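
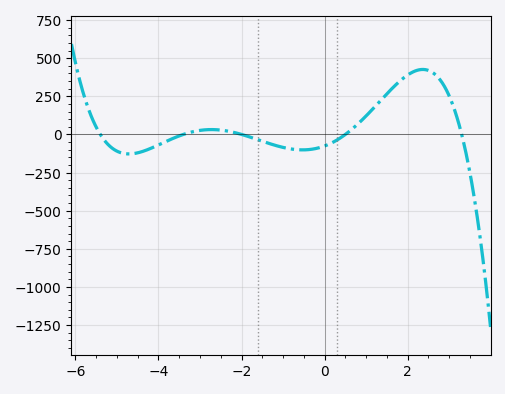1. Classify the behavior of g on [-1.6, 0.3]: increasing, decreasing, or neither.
neither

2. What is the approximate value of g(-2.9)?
50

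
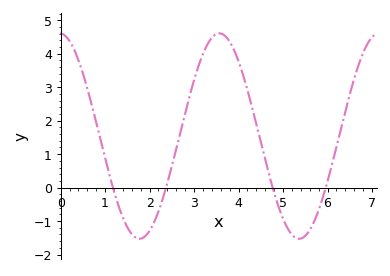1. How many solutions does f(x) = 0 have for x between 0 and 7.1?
4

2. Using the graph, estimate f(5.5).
-1.4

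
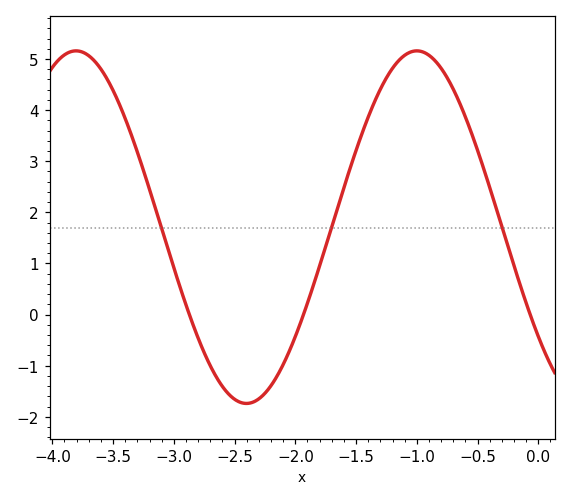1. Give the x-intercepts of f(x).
-2.9, -1.9, -0.1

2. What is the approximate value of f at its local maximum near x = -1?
5.2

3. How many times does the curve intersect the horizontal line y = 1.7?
3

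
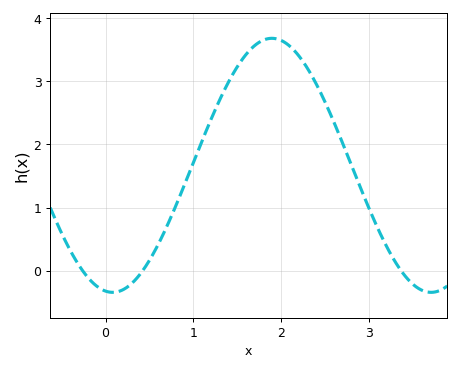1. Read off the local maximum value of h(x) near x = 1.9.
3.7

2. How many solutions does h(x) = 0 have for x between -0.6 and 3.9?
3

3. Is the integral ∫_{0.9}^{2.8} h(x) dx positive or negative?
positive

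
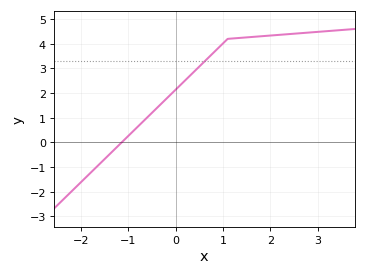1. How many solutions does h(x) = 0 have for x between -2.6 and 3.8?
1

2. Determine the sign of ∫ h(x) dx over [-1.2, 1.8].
positive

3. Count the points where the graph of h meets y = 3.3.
1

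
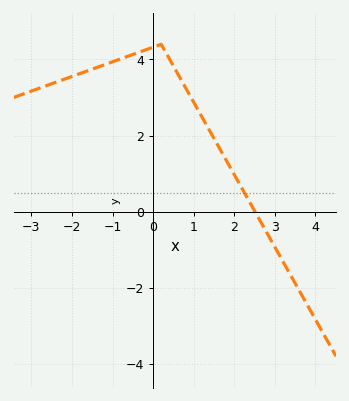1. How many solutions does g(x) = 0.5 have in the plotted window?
1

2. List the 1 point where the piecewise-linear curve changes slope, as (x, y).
(0.2, 4.4)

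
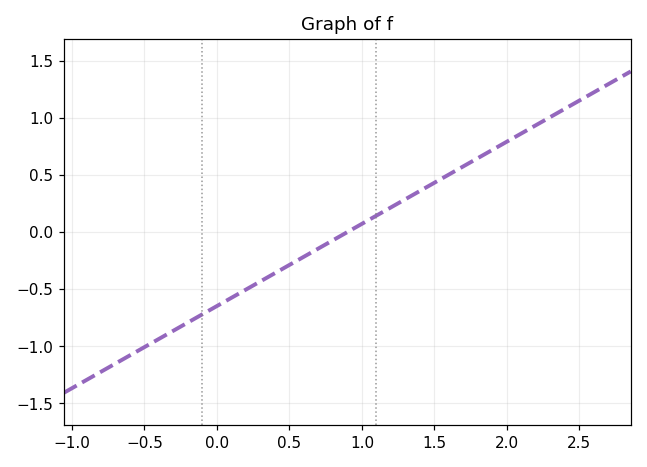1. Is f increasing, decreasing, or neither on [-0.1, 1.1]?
increasing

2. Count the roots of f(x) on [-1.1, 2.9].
1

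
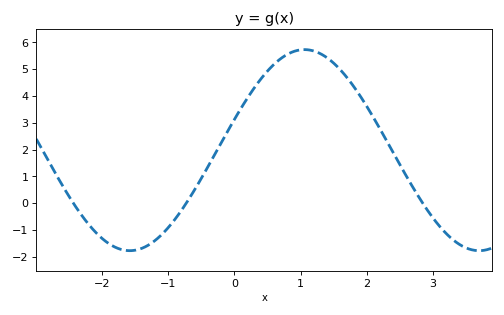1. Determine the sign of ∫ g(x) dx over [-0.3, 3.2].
positive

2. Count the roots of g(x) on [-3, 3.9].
3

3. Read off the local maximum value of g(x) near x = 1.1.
5.7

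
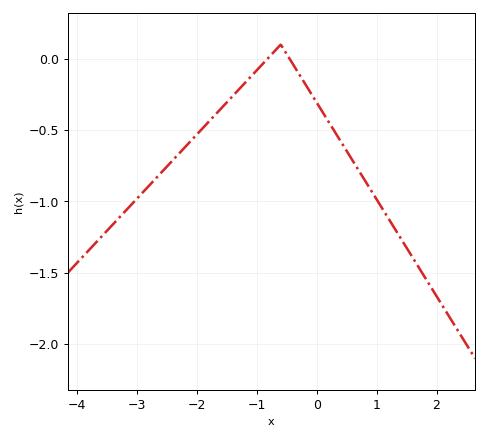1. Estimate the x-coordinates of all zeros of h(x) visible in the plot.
-0.8, -0.5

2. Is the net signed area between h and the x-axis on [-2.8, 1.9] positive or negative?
negative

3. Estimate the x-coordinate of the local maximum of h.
-0.6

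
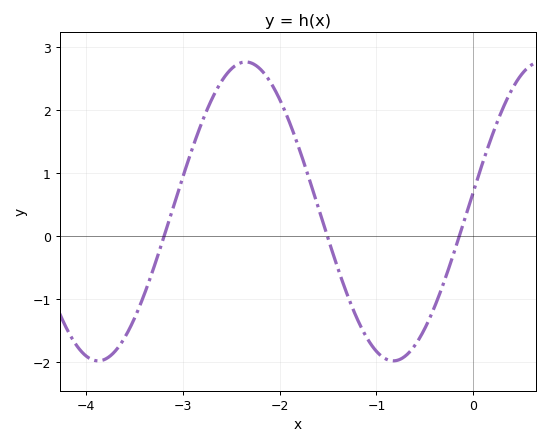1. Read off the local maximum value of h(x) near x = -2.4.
2.76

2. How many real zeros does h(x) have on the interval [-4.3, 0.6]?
3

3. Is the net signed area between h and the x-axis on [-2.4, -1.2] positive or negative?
positive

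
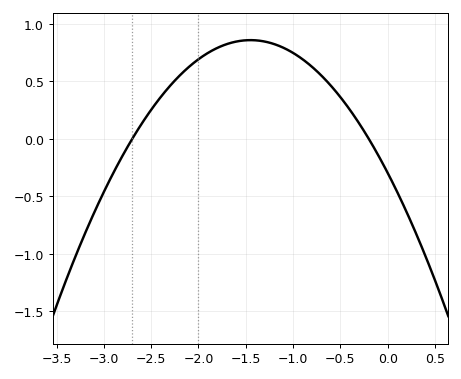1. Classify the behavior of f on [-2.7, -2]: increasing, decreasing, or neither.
increasing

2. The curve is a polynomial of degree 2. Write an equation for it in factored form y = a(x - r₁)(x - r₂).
y = -0.55(x + 2.7)(x + 0.2)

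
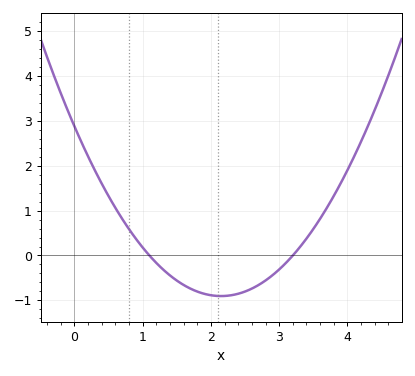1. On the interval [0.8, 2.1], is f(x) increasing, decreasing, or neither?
decreasing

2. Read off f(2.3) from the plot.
-0.886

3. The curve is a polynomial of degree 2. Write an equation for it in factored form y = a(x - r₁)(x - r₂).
y = 0.82(x - 1.1)(x - 3.2)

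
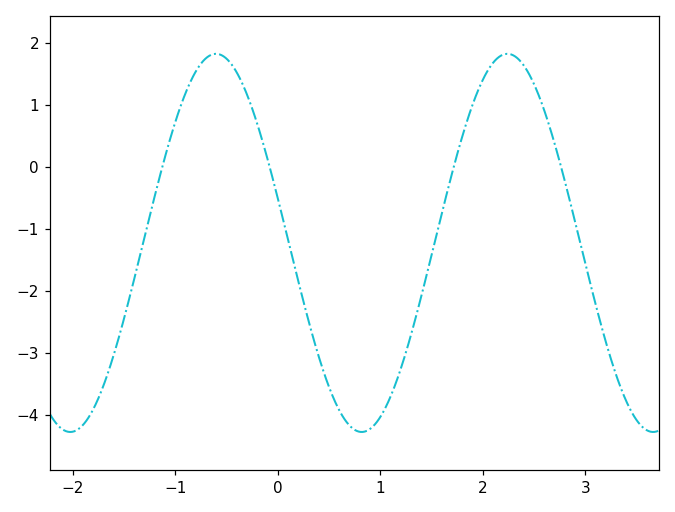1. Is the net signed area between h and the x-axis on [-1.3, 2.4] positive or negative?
negative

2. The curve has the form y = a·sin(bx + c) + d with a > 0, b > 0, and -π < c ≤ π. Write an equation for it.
y = 3.05sin(2.2x + 2.9) - 1.23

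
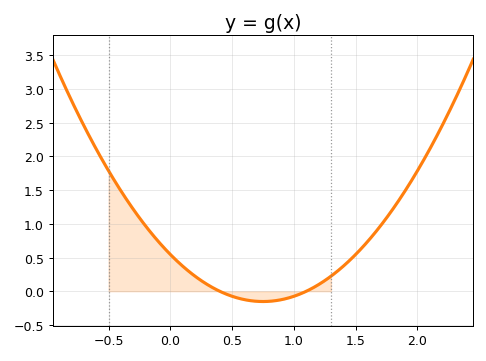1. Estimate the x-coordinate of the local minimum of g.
0.75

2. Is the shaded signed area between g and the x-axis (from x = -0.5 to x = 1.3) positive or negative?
positive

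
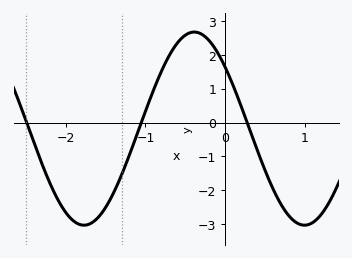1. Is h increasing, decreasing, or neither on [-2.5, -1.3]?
neither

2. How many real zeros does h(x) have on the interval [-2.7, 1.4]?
3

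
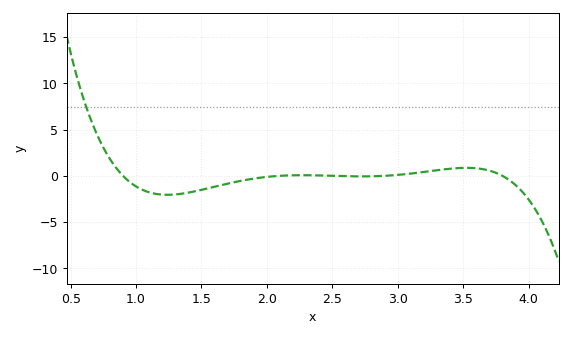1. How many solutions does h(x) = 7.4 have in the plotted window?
1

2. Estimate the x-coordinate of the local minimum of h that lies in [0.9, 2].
1.2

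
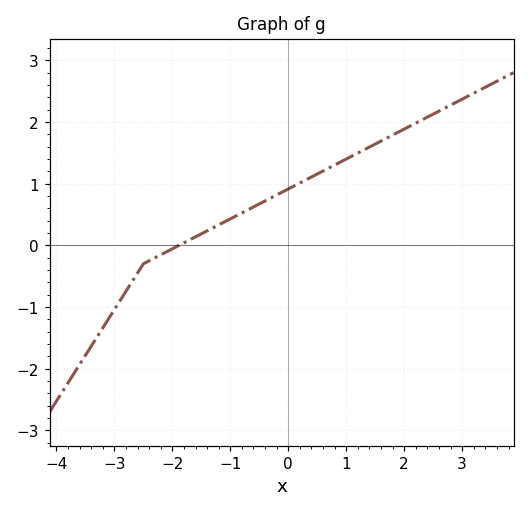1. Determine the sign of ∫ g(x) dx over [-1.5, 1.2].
positive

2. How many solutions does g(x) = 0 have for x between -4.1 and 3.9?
1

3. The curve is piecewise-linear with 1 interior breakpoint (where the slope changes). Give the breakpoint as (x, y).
(-2.5, -0.3)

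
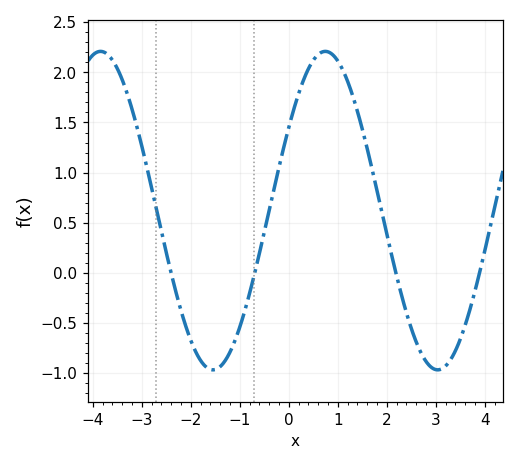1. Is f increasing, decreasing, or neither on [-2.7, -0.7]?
neither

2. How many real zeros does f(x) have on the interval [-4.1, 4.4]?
4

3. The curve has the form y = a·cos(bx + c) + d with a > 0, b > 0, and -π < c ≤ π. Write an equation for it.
y = 1.59cos(1.37x - 1.02) + 0.62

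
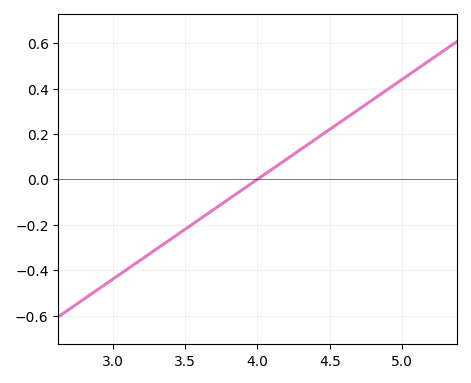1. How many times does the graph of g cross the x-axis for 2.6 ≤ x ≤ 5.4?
1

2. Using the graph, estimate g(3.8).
-0.08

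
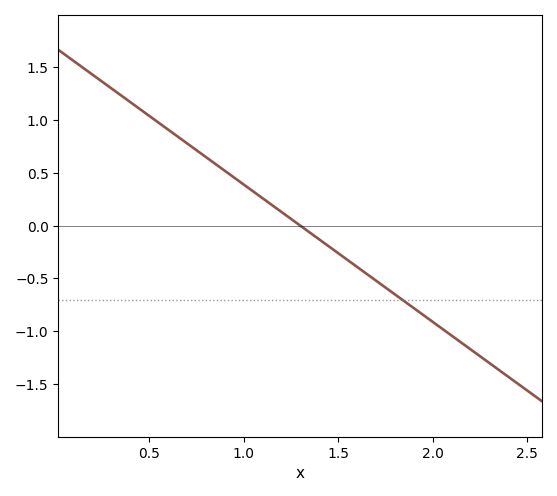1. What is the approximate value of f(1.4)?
-0.15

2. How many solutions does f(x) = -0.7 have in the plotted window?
1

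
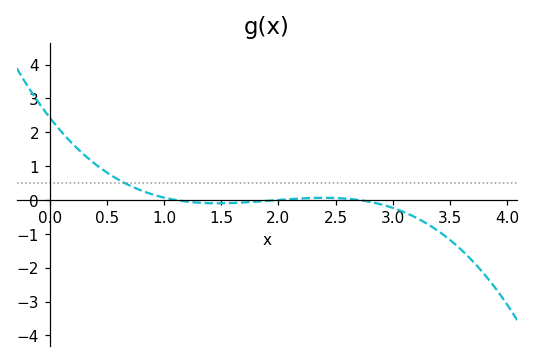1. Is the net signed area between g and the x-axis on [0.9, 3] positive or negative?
negative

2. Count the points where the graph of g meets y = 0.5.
1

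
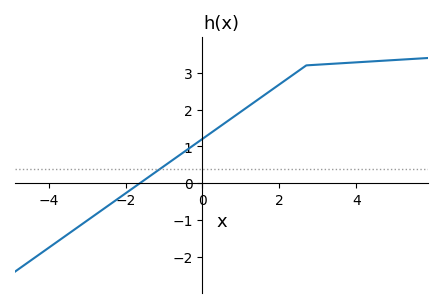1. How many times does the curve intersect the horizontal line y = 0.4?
1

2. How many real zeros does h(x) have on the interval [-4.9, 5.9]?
1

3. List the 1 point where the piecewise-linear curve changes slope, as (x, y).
(2.7, 3.2)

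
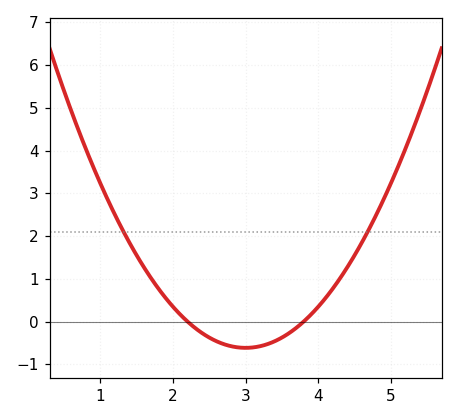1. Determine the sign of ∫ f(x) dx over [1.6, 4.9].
positive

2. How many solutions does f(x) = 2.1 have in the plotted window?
2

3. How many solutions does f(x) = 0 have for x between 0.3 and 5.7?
2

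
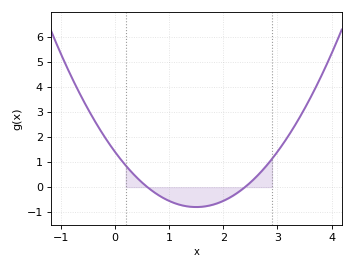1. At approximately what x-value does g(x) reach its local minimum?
1.5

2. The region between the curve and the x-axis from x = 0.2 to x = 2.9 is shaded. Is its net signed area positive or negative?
negative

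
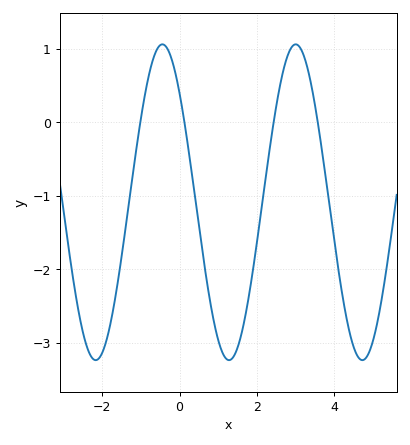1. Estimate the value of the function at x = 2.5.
0.2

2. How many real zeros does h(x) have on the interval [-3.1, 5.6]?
4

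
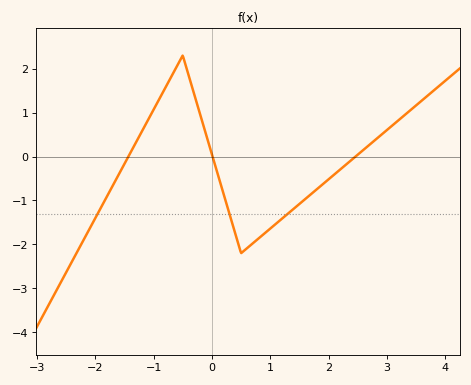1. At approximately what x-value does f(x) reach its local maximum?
-0.499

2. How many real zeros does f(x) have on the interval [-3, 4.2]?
3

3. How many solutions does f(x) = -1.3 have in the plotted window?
3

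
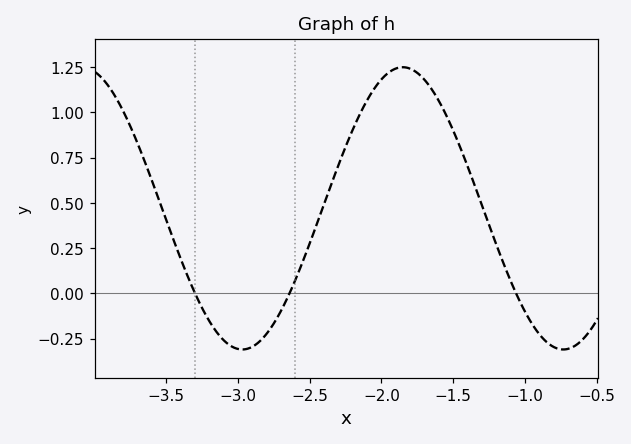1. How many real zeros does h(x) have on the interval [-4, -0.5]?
3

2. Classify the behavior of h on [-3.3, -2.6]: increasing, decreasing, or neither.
neither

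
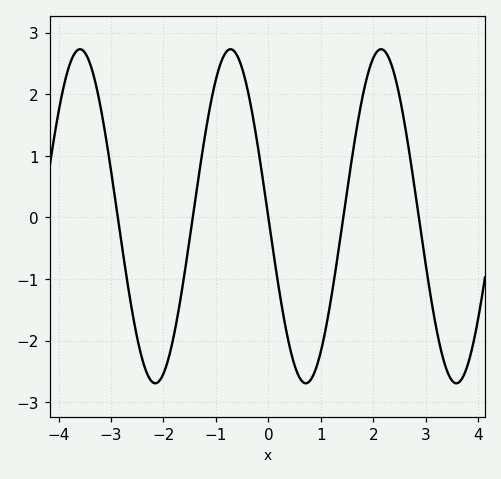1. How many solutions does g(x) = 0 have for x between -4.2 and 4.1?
5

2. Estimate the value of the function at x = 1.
-2.17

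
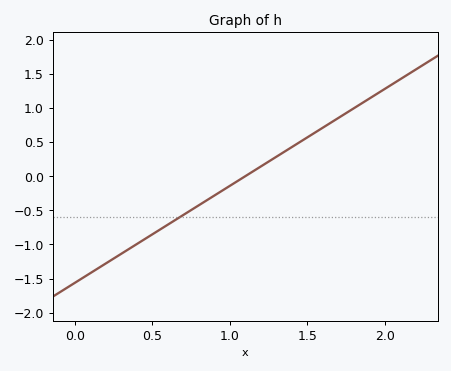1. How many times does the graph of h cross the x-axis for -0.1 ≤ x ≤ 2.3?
1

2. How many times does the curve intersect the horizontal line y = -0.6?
1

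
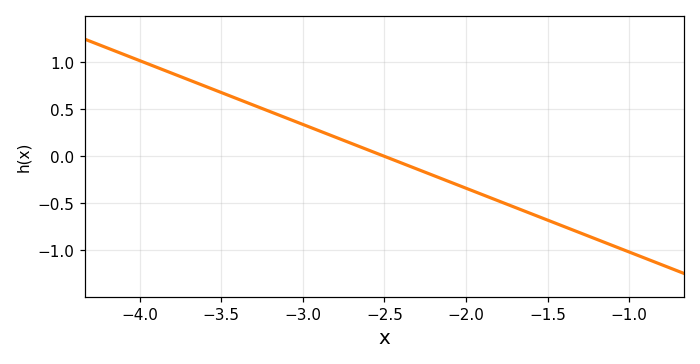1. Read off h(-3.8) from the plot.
0.884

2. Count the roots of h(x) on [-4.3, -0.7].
1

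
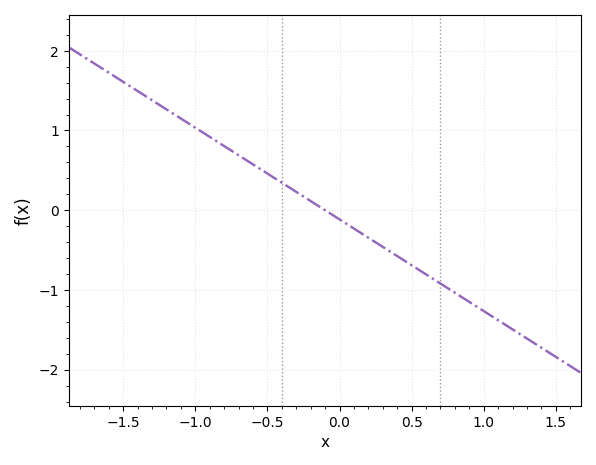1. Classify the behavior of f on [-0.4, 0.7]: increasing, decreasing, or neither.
decreasing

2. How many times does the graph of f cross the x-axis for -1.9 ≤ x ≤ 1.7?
1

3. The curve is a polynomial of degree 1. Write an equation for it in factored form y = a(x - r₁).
y = -1.15(x + 0.1)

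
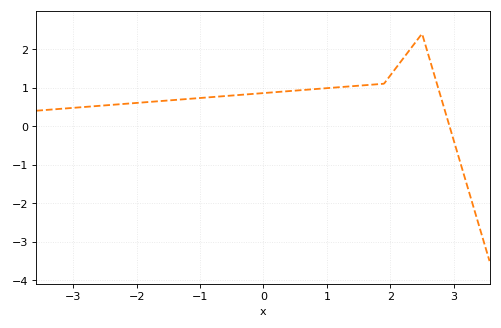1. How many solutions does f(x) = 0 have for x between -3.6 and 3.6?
1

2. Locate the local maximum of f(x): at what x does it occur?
2.5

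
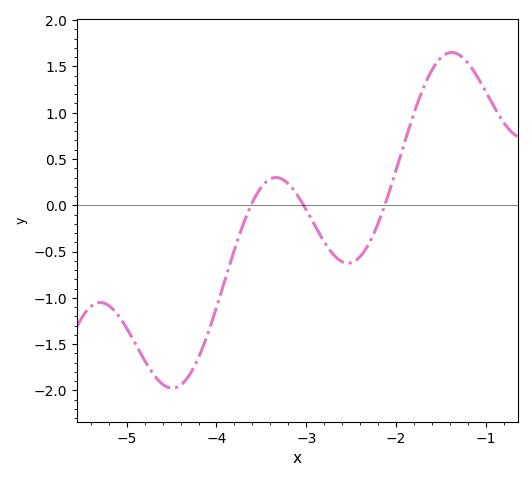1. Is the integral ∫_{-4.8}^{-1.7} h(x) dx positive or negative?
negative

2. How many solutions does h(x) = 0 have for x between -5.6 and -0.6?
3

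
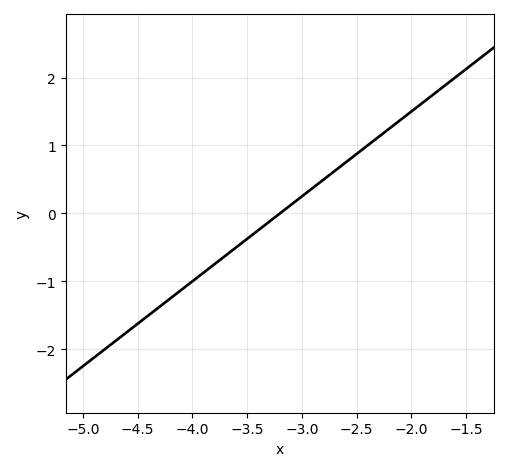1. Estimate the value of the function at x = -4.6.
-1.8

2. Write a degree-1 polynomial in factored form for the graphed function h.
y = 1.25(x + 3.2)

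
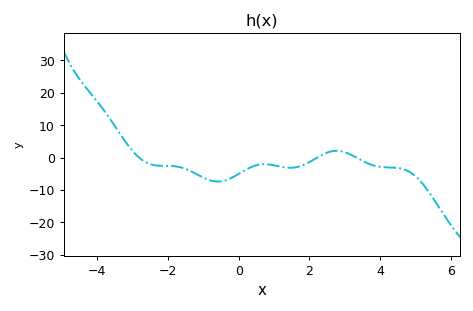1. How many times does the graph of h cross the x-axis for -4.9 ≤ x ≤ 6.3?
3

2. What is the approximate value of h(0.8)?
-2.05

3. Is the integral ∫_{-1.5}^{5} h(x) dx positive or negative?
negative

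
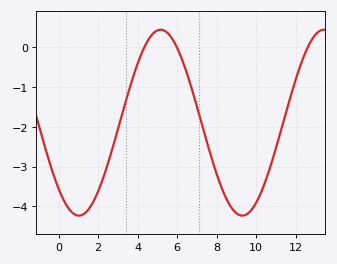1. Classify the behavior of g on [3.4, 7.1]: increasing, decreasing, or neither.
neither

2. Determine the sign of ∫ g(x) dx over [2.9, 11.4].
negative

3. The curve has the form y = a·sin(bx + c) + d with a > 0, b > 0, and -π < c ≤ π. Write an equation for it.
y = 2.33sin(0.76x - 2.4) - 1.9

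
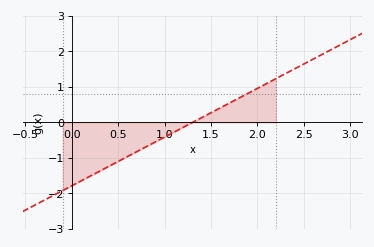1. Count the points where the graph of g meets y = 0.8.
1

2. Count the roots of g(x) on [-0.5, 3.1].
1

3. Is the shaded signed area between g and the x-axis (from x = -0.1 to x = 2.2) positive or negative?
negative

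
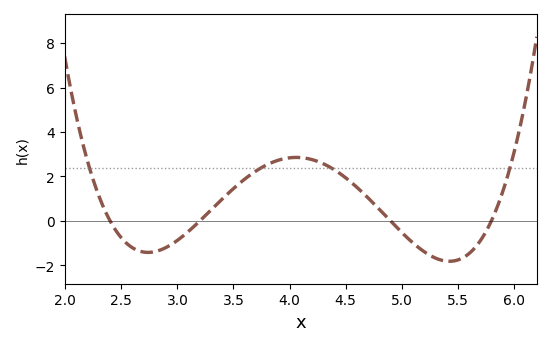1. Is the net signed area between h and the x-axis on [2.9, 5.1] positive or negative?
positive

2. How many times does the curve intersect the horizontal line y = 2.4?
4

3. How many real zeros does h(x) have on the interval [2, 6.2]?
4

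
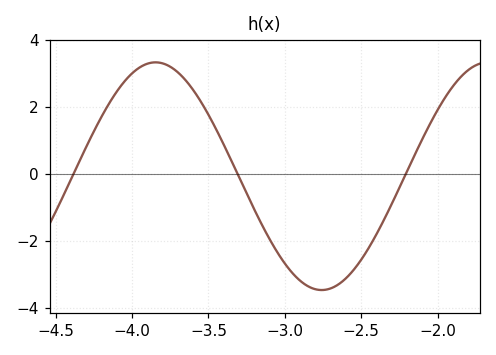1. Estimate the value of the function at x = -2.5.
-2.6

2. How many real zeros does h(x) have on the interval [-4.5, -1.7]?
3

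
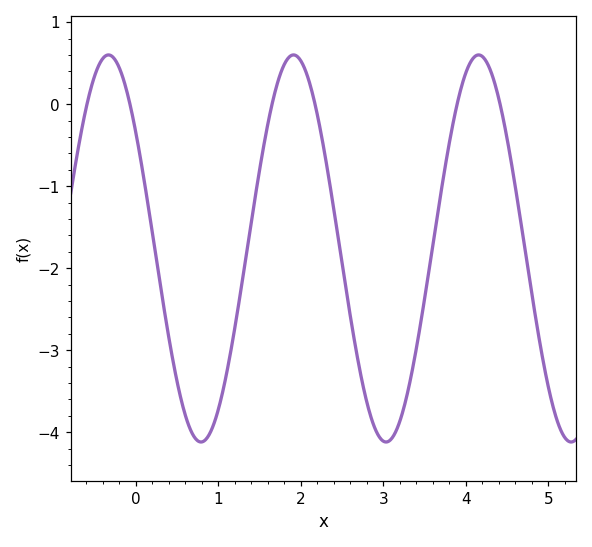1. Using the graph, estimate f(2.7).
-3.2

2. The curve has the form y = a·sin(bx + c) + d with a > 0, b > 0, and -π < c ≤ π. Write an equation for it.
y = 2.36sin(2.8x + 2.5) - 1.76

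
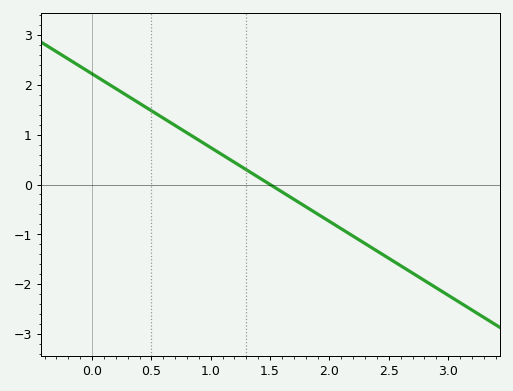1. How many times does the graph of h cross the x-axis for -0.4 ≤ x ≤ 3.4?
1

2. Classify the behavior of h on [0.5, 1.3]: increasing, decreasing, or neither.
decreasing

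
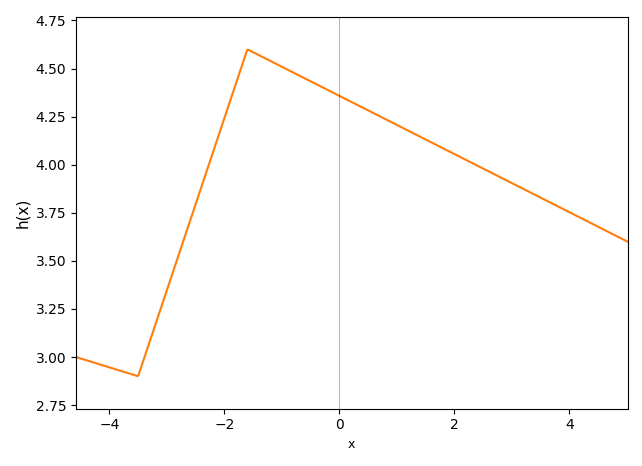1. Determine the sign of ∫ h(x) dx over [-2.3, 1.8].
positive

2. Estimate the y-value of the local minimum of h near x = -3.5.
2.9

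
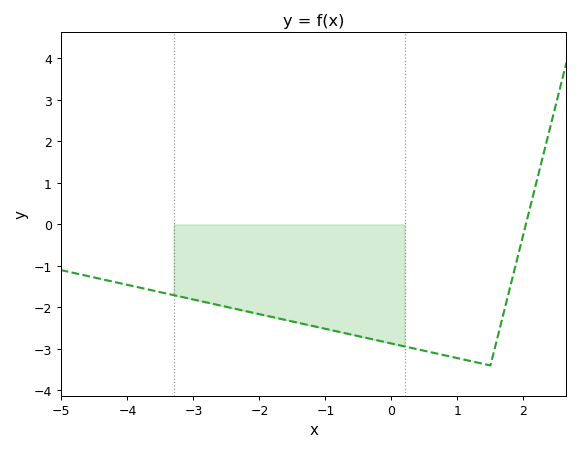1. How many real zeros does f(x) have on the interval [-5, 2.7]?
1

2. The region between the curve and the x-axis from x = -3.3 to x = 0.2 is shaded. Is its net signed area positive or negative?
negative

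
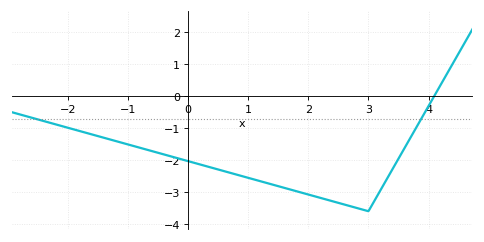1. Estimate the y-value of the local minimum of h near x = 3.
-3.6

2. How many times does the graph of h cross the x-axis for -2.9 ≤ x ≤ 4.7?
1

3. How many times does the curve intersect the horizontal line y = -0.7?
2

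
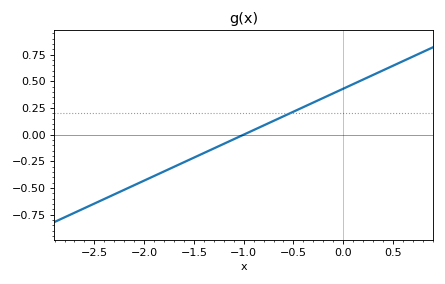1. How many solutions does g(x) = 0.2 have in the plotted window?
1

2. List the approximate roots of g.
-1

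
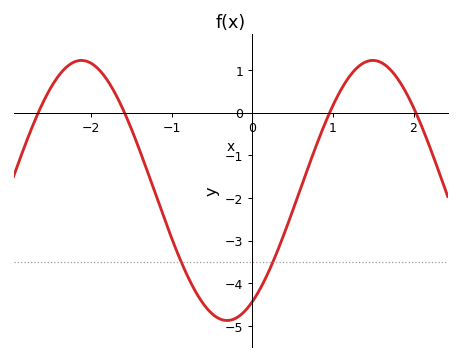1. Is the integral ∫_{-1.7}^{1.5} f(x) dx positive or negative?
negative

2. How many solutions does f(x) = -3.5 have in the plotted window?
2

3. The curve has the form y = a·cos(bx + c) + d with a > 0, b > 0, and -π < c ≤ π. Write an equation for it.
y = 3.05cos(1.74x - 2.6) - 1.82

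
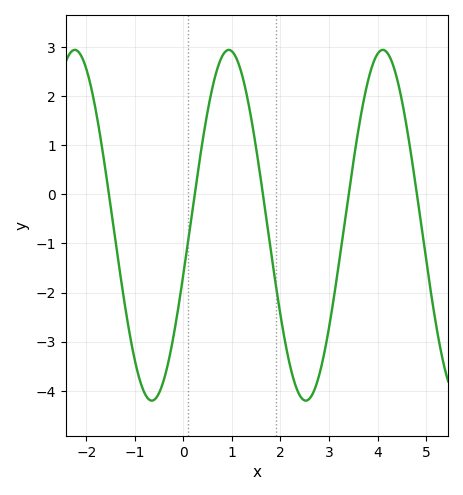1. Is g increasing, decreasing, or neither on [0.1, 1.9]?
neither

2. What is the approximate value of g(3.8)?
2.29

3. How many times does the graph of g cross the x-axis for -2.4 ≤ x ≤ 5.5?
5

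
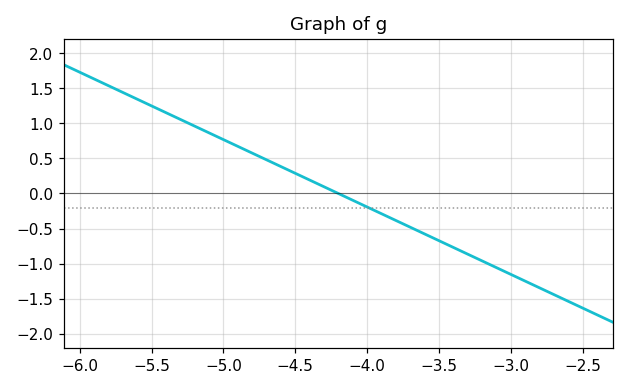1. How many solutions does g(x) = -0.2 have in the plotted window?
1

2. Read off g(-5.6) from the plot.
1.35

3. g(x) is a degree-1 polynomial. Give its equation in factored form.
y = -0.96(x + 4.2)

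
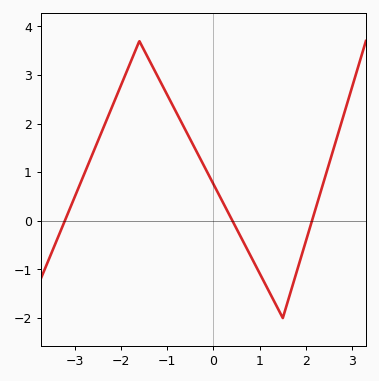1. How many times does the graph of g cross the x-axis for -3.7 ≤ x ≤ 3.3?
3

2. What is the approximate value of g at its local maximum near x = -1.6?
3.7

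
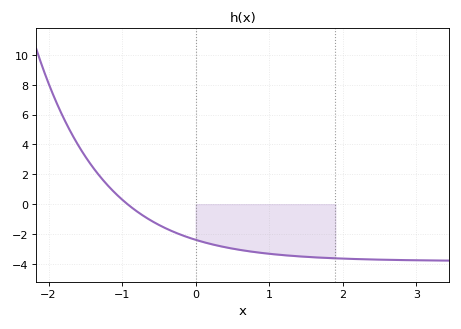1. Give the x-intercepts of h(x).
-0.9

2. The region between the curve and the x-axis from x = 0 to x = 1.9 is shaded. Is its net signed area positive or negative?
negative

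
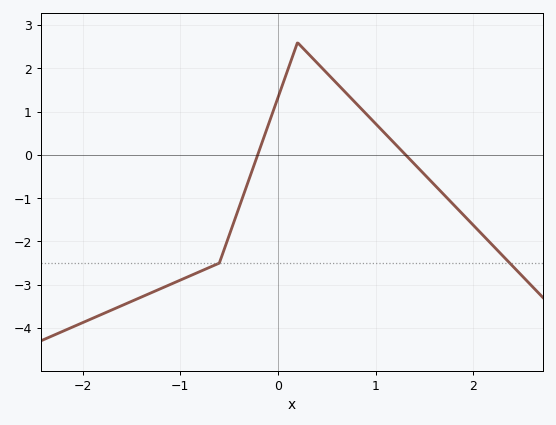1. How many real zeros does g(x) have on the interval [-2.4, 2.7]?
2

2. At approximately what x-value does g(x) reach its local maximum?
0.201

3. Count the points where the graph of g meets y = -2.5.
2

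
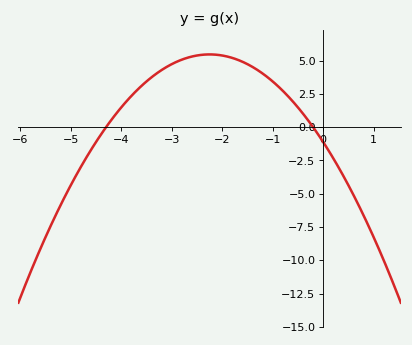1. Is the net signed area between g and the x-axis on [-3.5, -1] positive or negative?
positive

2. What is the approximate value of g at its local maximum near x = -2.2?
5.5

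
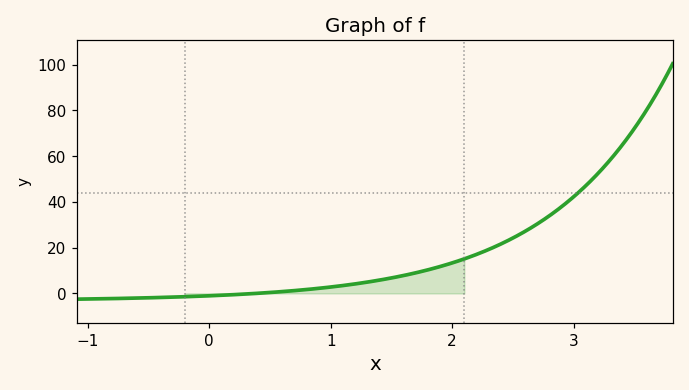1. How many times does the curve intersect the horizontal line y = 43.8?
1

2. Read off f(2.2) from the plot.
18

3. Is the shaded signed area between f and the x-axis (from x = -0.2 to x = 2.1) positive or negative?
positive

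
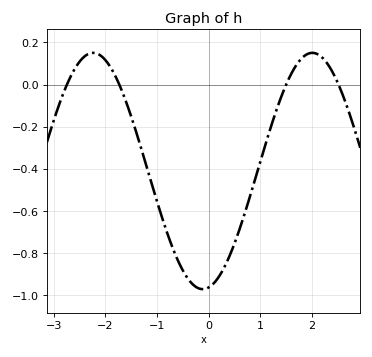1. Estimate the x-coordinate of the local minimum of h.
-0.1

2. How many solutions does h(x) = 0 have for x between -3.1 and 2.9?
4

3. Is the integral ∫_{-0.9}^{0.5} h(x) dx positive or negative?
negative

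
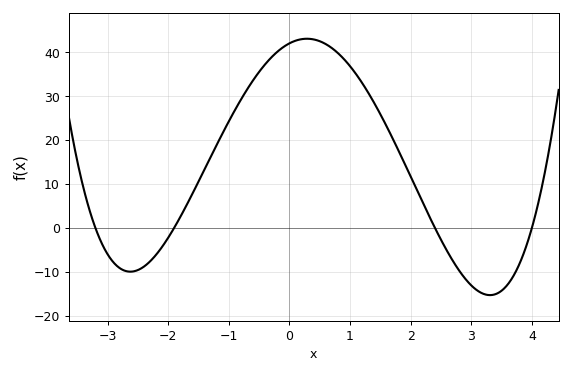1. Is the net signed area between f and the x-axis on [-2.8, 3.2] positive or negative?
positive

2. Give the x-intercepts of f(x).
-3.2, -2, 2.4, 4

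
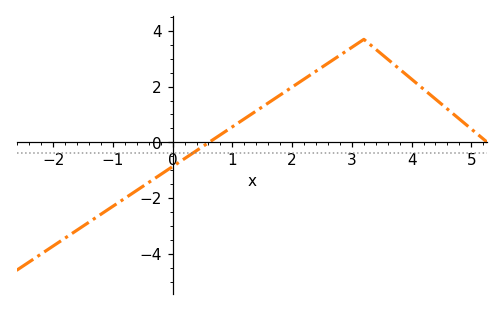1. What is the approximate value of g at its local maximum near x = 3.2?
3.7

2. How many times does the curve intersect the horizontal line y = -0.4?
1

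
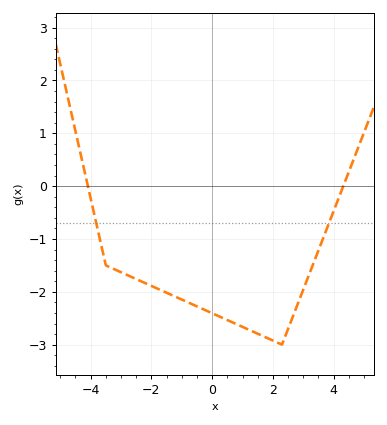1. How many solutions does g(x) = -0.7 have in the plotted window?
2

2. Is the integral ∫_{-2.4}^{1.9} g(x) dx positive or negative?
negative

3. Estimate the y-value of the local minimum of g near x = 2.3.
-3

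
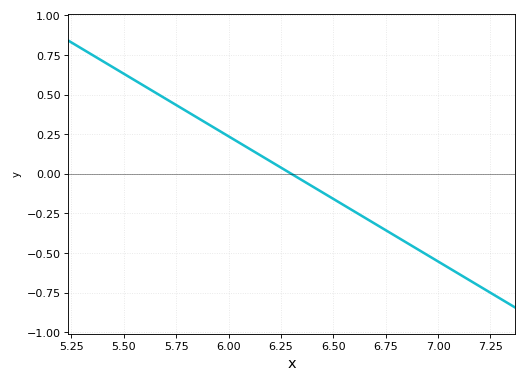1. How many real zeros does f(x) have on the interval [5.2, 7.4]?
1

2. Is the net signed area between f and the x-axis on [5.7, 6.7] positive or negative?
positive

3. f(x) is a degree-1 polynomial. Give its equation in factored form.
y = -0.79(x - 6.3)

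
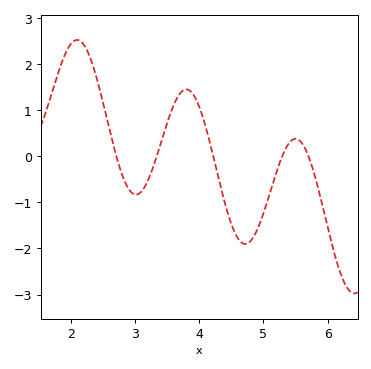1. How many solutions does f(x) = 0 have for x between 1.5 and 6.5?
5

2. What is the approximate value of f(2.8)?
-0.4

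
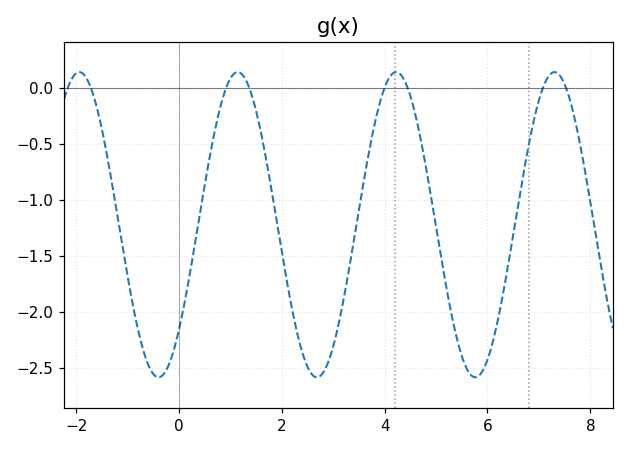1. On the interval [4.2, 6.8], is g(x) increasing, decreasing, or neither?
neither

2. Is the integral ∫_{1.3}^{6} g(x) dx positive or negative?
negative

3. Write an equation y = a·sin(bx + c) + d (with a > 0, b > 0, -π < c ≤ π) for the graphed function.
y = 1.36sin(2x - 0.76) - 1.22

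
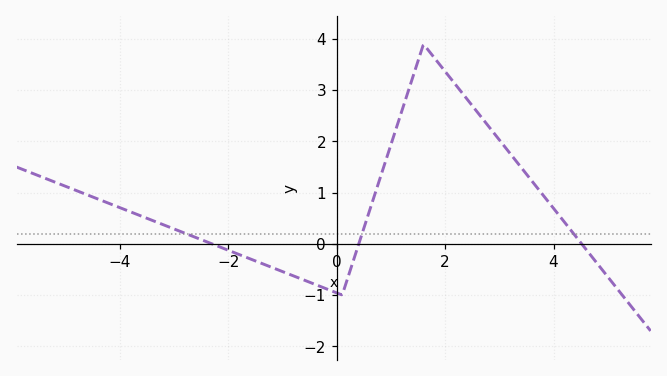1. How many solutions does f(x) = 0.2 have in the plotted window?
3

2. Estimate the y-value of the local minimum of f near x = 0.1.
-0.999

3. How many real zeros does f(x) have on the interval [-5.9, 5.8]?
3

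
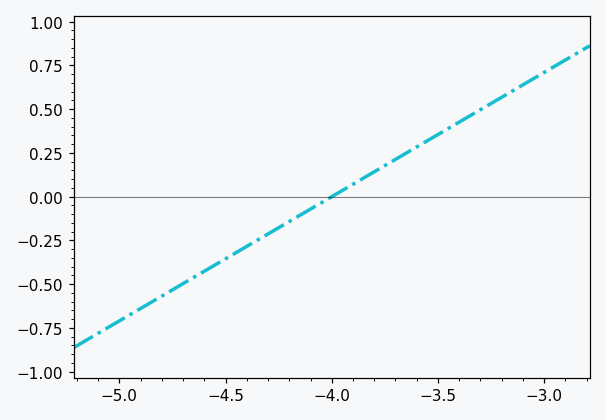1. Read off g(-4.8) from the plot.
-0.568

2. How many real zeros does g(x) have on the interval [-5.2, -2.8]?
1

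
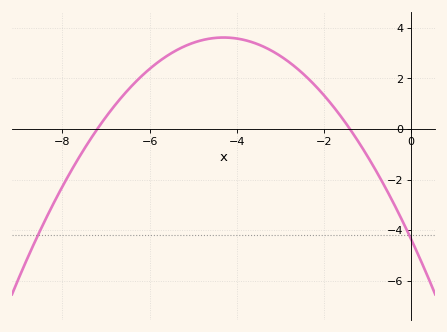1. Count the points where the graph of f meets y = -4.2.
2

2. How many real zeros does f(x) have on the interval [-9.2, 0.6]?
2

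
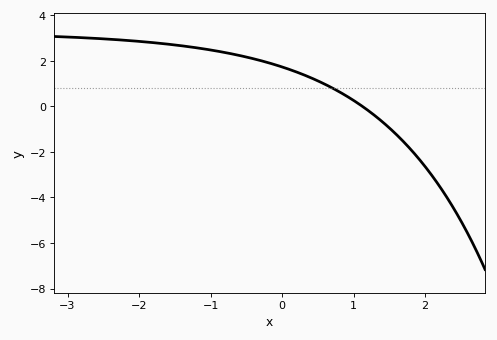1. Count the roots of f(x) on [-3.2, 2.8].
1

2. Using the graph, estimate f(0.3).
1.39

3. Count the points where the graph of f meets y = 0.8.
1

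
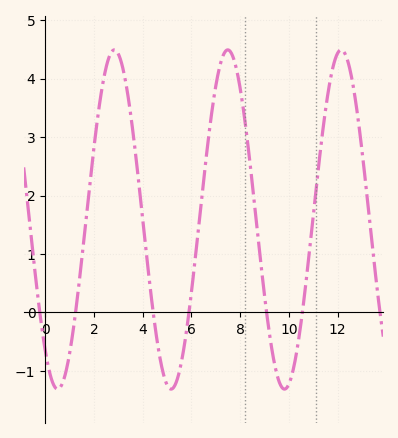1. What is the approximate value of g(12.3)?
4.43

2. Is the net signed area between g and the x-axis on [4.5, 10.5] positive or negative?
positive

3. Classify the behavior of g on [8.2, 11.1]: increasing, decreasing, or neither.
neither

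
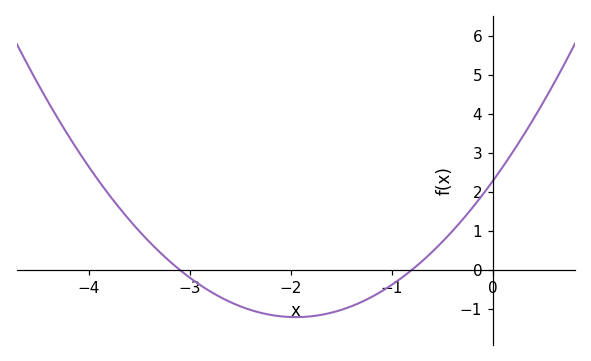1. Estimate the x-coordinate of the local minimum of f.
-2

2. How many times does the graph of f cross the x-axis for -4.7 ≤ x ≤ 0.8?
2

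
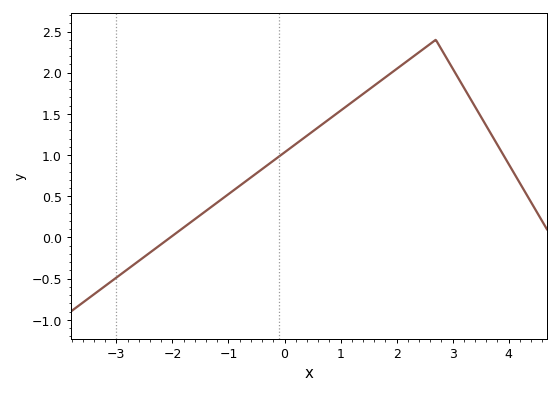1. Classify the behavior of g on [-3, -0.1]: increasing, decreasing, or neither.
increasing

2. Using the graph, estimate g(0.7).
1.4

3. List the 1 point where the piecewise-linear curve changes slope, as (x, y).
(2.7, 2.4)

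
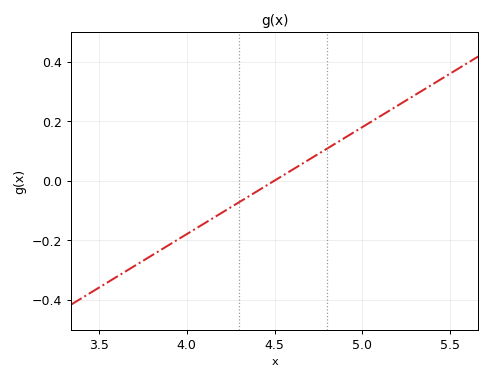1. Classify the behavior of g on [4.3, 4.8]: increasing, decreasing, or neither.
increasing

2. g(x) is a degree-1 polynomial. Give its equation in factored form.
y = 0.36(x - 4.5)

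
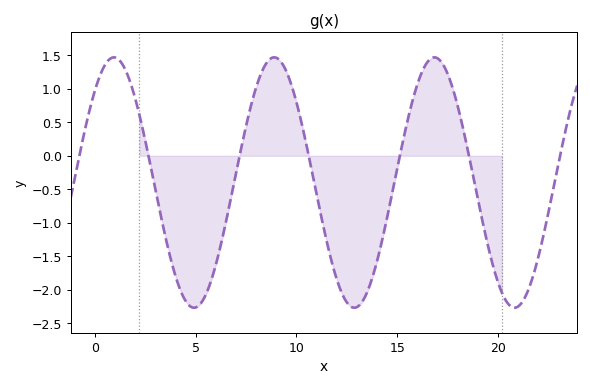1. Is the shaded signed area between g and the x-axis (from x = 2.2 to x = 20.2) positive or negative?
negative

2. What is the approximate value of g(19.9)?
-1.8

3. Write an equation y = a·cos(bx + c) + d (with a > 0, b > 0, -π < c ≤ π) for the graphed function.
y = 1.87cos(0.79x - 0.74) - 0.4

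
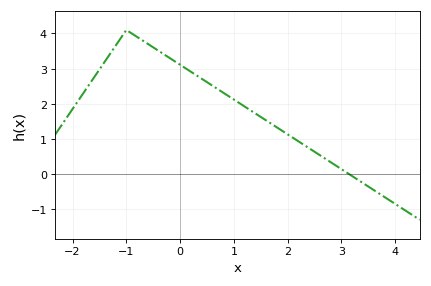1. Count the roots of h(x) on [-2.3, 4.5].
1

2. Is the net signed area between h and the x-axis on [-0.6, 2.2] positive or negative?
positive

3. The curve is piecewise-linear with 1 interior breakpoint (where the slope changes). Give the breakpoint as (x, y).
(-1, 4.1)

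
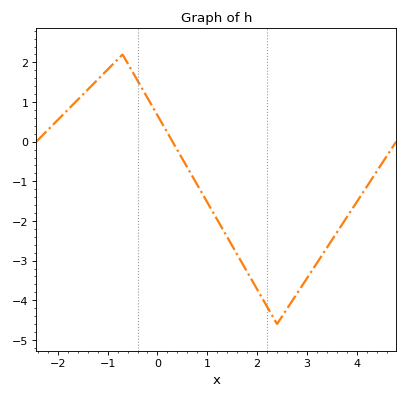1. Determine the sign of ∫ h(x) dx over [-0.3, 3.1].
negative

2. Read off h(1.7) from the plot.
-3.06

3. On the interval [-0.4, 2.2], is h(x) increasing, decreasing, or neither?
decreasing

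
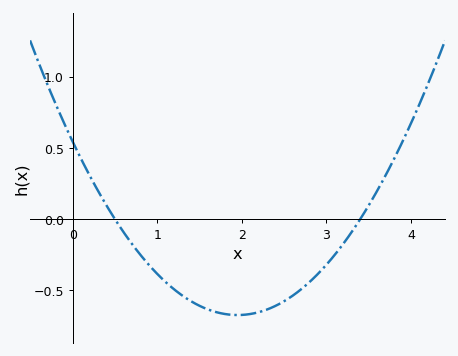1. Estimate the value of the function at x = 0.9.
-0.32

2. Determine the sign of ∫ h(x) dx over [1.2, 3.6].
negative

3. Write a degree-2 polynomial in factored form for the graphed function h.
y = 0.32(x - 0.5)(x - 3.4)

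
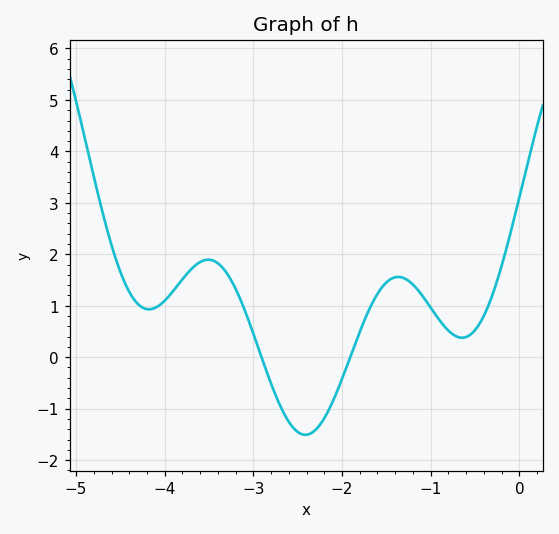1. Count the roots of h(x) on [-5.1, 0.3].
2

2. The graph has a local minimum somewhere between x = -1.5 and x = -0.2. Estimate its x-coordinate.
-0.646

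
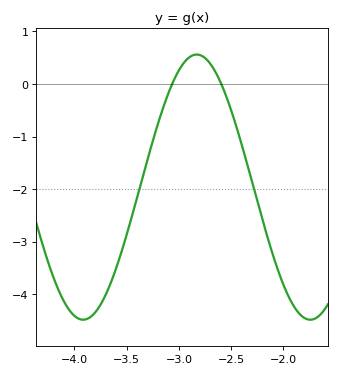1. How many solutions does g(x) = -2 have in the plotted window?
2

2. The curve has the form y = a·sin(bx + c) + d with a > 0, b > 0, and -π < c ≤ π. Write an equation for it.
y = 2.52sin(2.89x - 2.82) - 1.96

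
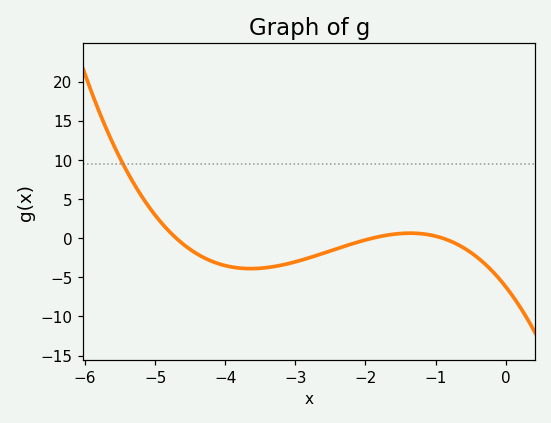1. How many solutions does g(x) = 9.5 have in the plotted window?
1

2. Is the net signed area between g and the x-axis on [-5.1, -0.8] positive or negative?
negative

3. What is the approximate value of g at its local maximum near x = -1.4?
0.5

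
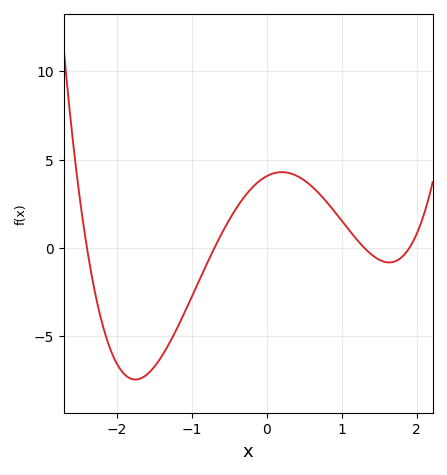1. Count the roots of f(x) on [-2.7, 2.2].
4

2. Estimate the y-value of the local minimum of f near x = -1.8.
-7.45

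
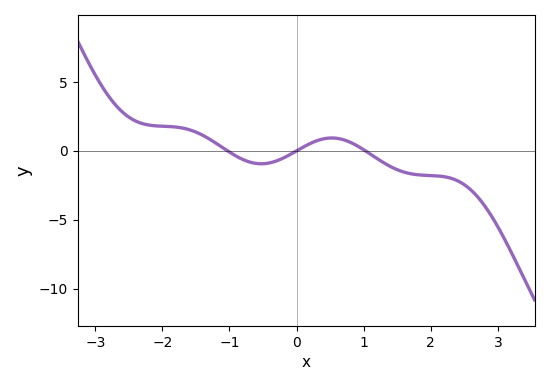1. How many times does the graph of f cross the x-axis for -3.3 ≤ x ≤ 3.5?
3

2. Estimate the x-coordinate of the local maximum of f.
0.5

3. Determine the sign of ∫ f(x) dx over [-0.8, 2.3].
negative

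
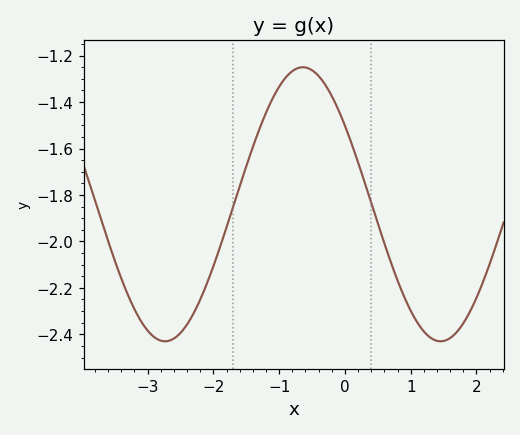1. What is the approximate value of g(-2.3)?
-2.31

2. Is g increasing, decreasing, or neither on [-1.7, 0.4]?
neither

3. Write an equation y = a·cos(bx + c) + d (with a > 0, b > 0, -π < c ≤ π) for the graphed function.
y = 0.59cos(1.5x + 0.96) - 1.84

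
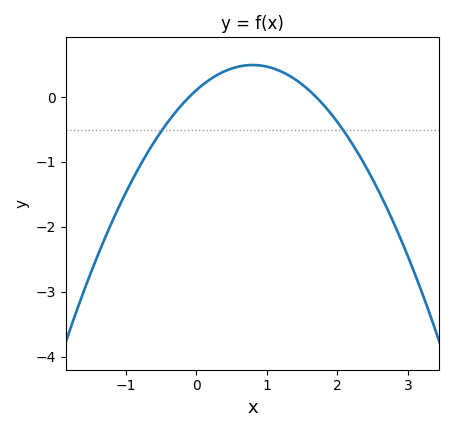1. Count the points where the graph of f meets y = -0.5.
2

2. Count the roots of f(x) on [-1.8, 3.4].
2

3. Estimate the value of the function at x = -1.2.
-1.95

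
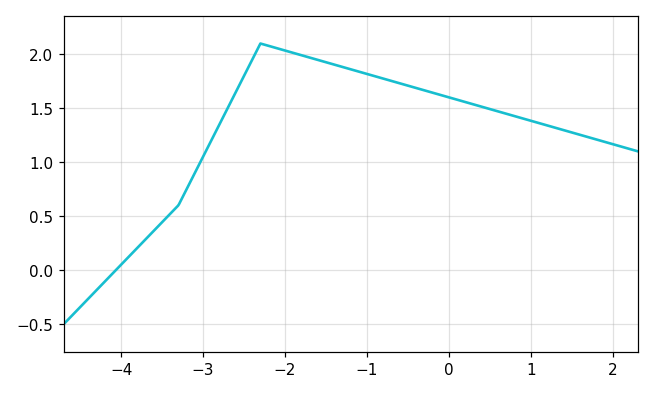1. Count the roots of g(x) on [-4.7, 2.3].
1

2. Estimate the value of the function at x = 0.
1.6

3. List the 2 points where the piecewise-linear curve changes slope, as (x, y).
(-3.3, 0.6); (-2.3, 2.1)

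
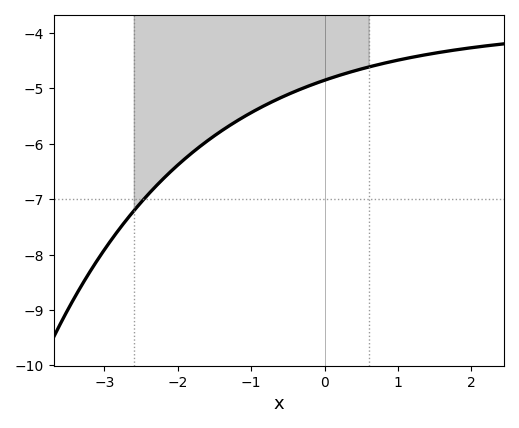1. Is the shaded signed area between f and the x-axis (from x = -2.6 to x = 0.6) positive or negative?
negative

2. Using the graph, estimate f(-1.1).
-5.5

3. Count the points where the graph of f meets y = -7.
1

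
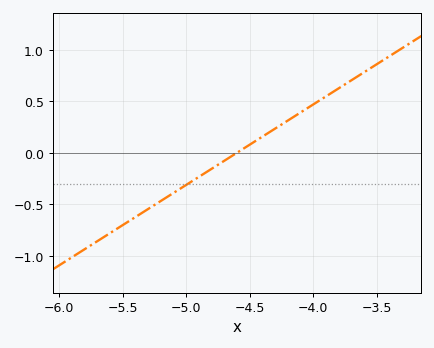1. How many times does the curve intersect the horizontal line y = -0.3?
1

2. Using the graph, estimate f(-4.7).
-0.078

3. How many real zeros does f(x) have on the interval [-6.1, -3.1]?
1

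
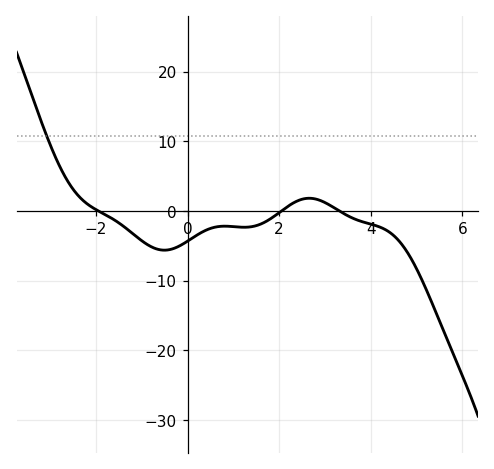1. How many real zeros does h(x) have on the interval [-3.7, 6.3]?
3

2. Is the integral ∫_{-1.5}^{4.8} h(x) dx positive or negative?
negative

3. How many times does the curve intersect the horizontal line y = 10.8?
1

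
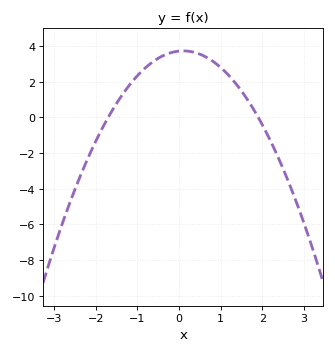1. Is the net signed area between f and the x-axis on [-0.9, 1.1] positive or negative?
positive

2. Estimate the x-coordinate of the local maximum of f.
0.1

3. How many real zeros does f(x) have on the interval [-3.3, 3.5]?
2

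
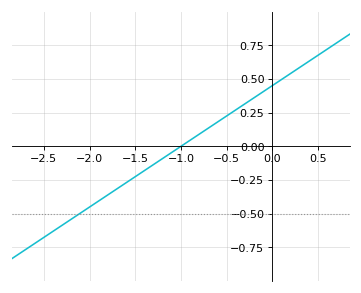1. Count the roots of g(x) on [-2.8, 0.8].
1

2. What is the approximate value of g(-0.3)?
0.32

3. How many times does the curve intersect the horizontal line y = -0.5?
1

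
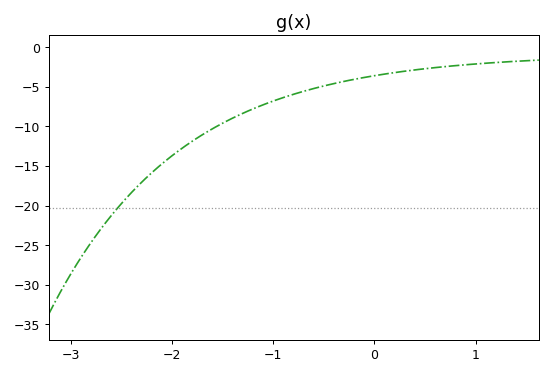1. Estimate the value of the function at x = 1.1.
-2.01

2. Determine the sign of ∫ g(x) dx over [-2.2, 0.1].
negative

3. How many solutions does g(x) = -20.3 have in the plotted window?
1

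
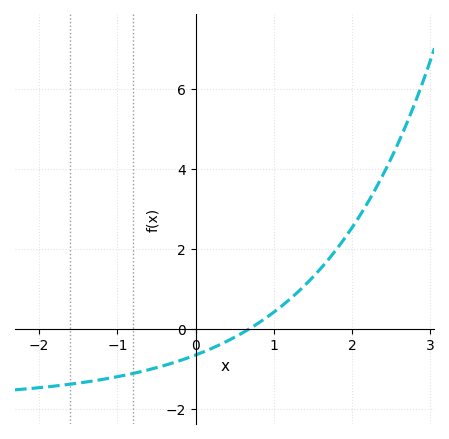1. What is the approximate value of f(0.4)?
-0.4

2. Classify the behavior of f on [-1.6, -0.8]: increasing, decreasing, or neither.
increasing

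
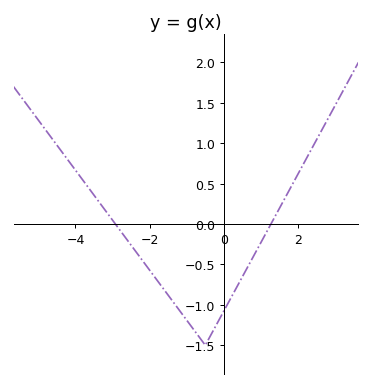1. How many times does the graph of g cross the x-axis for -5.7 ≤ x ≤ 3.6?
2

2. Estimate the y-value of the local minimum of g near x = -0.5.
-1.5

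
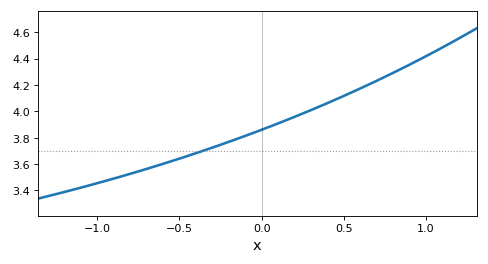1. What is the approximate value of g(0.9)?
4.35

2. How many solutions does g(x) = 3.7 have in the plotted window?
1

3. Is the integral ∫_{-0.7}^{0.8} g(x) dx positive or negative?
positive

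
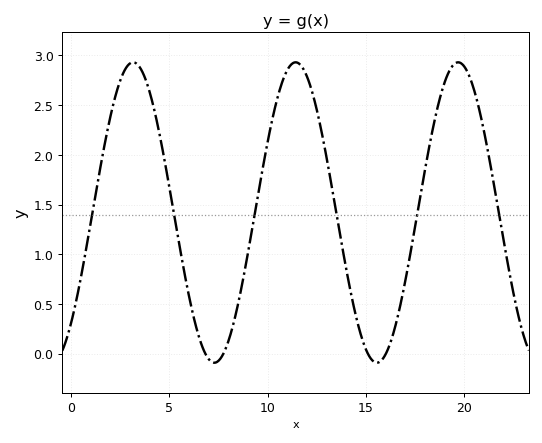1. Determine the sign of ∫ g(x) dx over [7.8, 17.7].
positive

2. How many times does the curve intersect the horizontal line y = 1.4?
6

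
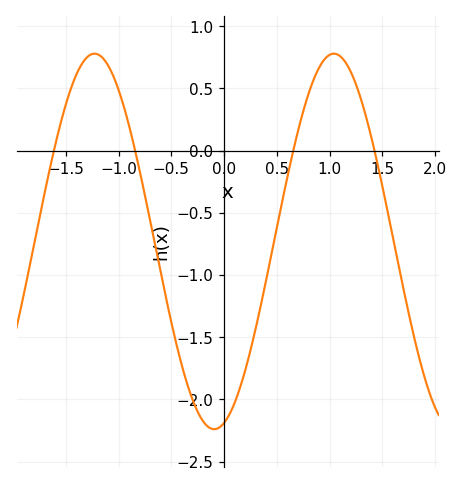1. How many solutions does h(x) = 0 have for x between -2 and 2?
4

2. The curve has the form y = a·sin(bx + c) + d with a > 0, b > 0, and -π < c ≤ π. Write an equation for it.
y = 1.51sin(2.8x - 1.3) - 0.73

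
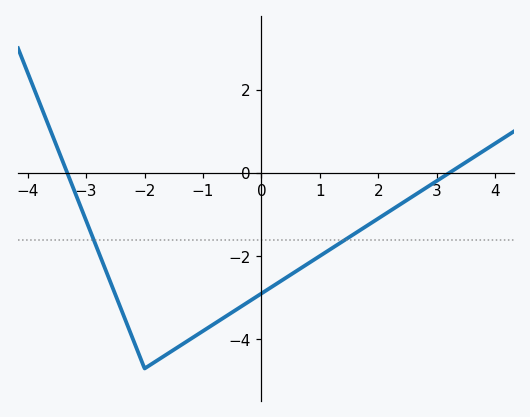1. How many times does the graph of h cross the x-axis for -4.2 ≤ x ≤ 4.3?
2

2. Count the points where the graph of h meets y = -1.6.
2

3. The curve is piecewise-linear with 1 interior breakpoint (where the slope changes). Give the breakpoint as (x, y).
(-2, -4.7)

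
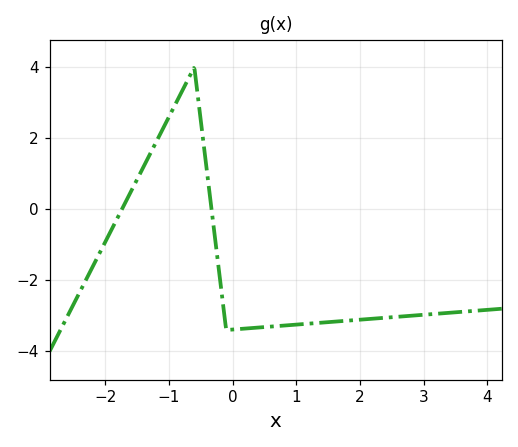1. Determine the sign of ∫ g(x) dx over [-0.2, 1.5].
negative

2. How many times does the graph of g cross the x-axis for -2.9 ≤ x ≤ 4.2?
2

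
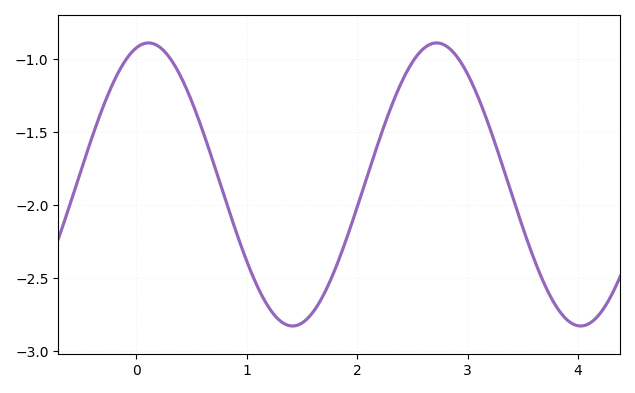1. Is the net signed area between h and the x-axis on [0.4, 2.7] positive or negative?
negative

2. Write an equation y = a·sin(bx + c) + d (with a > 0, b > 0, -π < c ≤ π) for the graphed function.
y = 0.97sin(2.41x + 1.3) - 1.86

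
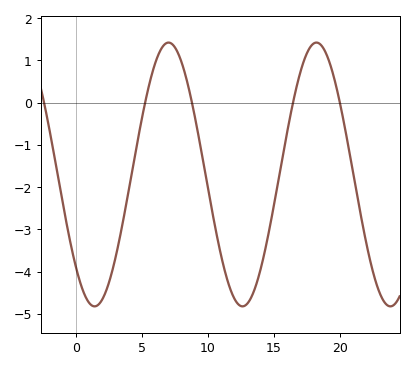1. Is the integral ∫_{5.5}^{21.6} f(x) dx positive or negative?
negative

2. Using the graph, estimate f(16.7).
0.4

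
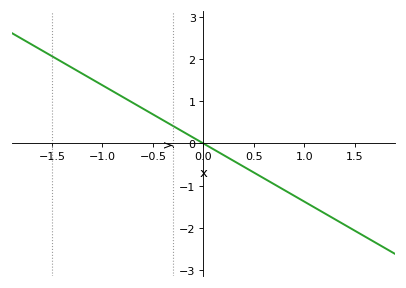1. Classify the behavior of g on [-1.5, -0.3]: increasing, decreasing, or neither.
decreasing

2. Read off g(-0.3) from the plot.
0.4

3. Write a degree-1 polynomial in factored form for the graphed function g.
y = -1.38(x - 0)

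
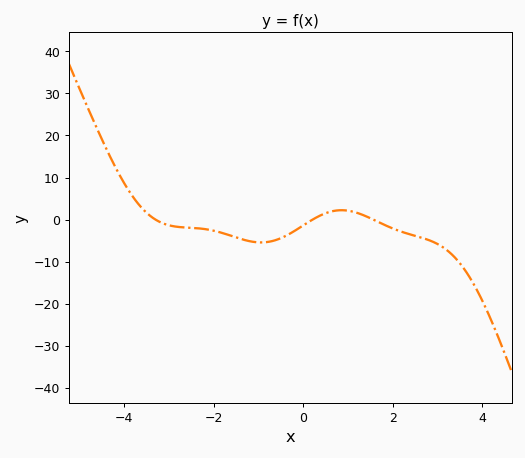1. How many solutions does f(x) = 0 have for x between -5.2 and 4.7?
3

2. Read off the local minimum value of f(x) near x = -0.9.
-5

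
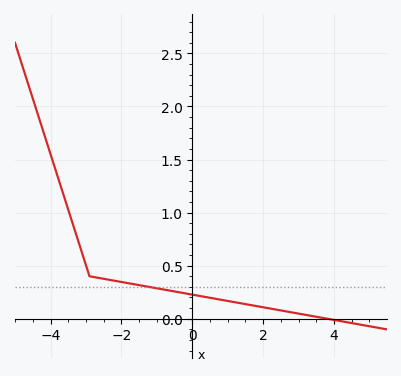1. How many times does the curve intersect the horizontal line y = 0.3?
1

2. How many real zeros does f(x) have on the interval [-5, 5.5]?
1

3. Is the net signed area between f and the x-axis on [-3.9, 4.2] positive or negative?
positive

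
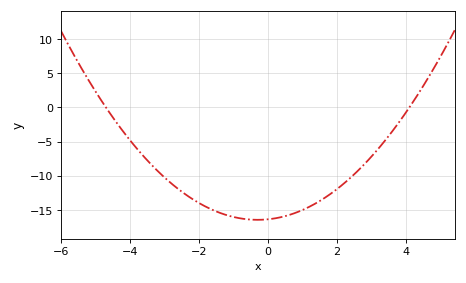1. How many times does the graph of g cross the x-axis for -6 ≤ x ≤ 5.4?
2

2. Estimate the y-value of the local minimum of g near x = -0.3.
-16.5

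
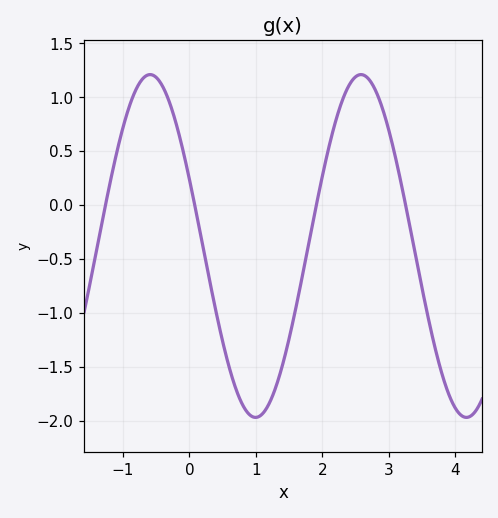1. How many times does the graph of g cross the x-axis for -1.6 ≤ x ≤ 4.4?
4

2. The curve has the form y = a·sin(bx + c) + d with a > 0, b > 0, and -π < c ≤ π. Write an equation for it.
y = 1.59sin(1.98x + 2.74) - 0.38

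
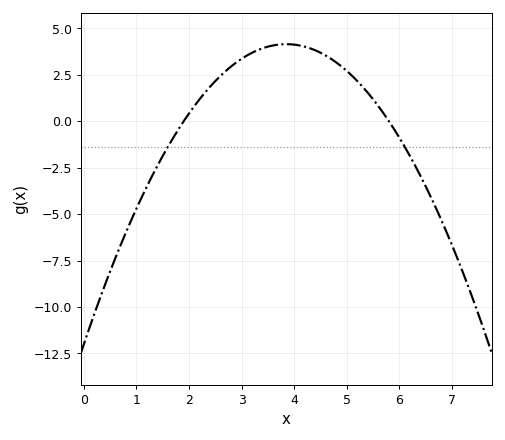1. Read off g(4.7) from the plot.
3.36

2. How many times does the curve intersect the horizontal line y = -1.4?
2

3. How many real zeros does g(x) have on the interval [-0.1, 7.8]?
2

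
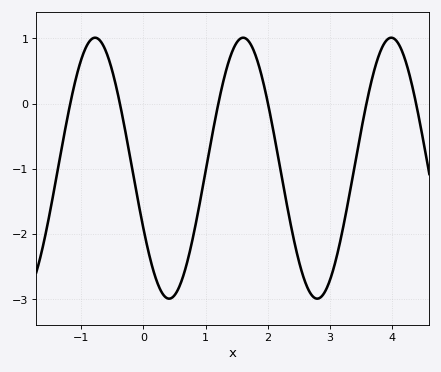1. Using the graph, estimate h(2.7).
-2.9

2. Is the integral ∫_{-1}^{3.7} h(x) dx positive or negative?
negative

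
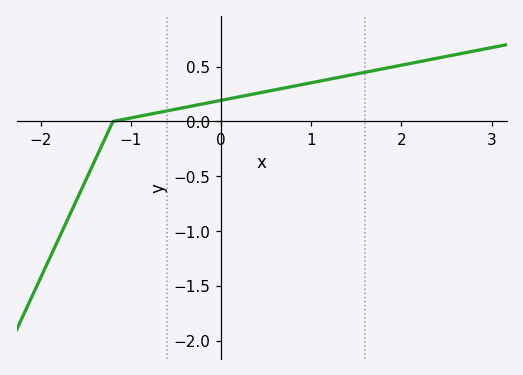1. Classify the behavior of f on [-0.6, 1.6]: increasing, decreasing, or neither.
increasing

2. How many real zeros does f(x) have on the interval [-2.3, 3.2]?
1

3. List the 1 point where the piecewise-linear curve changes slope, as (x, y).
(-1.2, 0)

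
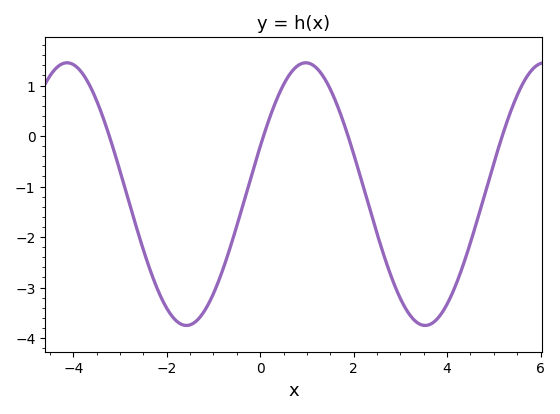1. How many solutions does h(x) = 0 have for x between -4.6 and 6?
4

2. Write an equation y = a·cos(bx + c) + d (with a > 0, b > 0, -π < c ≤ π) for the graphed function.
y = 2.6cos(1.2x - 1.2) - 1.15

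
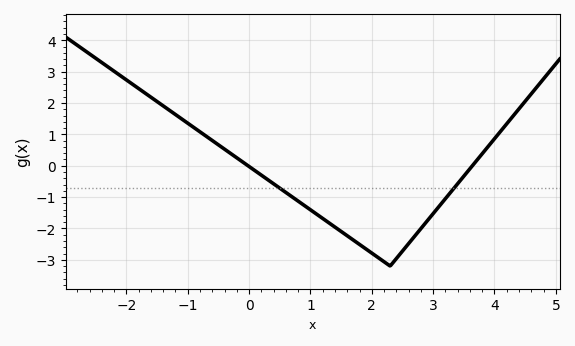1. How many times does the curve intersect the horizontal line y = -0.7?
2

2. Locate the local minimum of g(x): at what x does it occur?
2.3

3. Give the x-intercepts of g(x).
-0.018, 3.64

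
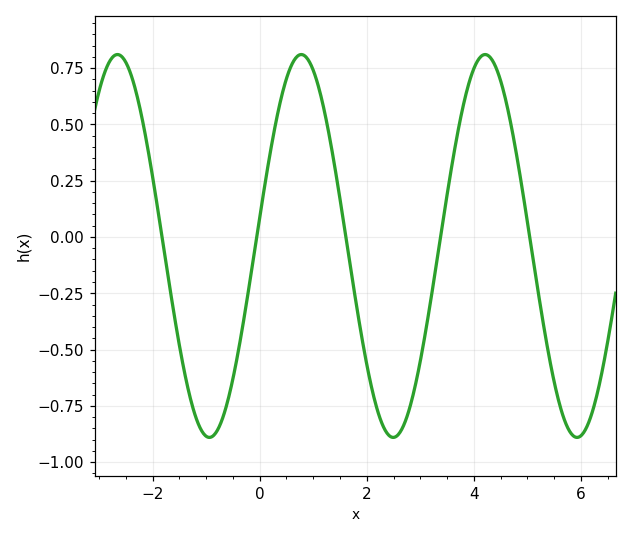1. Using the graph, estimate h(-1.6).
-0.342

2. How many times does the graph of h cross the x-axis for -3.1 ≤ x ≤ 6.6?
5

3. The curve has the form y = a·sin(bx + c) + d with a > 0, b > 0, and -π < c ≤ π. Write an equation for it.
y = 0.85sin(1.83x + 0.15) - 0.04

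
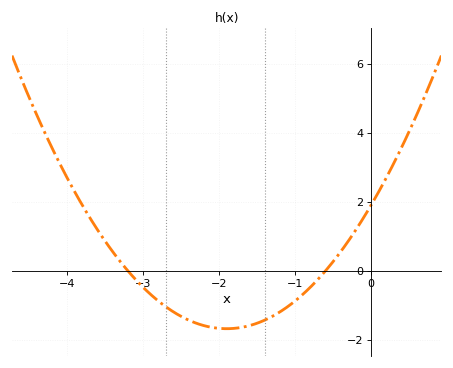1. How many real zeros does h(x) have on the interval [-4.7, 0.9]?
2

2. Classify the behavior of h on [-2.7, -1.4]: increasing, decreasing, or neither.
neither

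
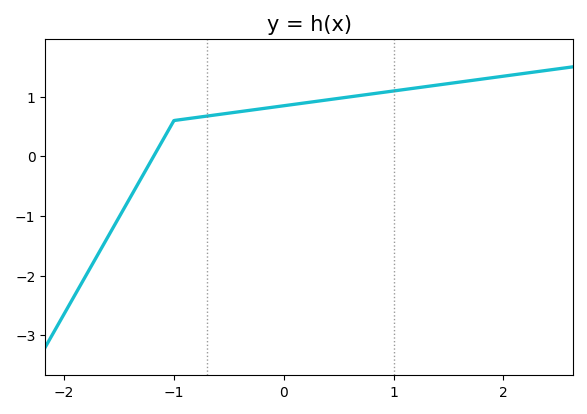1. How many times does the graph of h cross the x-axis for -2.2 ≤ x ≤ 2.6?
1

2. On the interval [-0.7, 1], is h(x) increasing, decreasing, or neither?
increasing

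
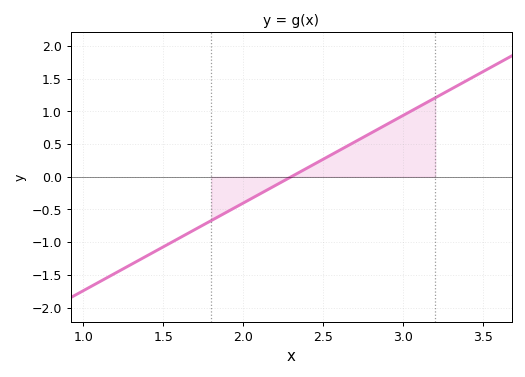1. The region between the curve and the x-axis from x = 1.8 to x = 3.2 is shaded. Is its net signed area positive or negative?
positive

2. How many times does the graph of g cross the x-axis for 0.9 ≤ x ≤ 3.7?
1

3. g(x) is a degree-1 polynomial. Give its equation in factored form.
y = 1.34(x - 2.3)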